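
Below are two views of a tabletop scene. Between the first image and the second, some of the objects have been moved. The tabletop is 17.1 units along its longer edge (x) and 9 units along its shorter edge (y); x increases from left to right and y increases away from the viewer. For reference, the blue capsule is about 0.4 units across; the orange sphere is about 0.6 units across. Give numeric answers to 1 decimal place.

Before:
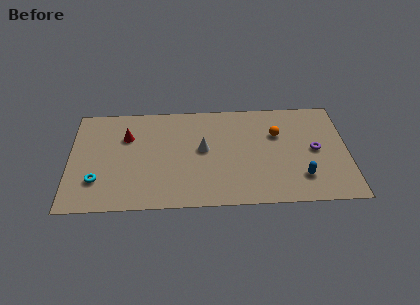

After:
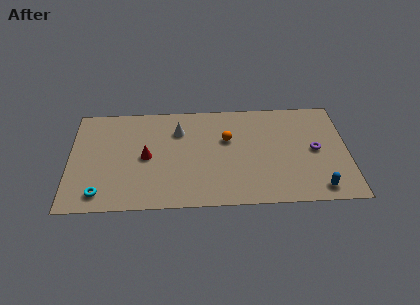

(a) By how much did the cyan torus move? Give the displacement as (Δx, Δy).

(0.2, -1.1)

The cyan torus started near (1.7, 2.5) and ended near (1.9, 1.4).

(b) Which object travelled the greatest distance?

the orange sphere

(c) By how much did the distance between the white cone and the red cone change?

-1.9

Before: roughly 4.9 units apart; after: 3.0. That's 1.9 units closer together.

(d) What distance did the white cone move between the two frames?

2.3

The white cone was near (8.2, 4.9) before and (6.7, 6.6) after, so it travelled √(1.5² + 1.7²) ≈ 2.3 units.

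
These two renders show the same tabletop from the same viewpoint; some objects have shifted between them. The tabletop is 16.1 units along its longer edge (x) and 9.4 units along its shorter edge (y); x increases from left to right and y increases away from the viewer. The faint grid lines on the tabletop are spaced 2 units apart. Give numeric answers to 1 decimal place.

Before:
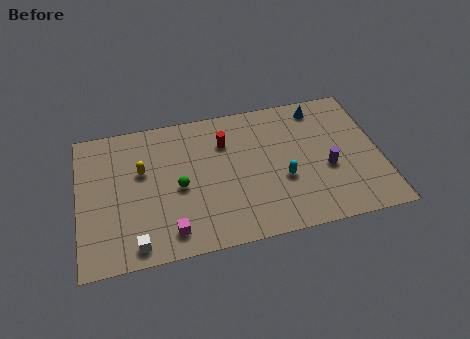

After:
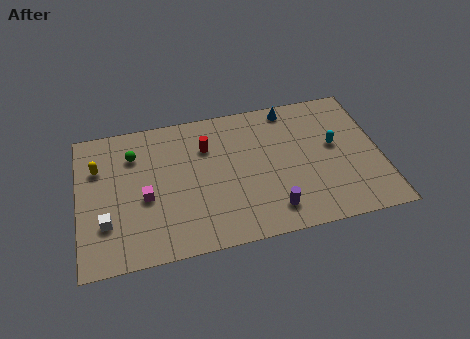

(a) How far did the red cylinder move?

1.0

The red cylinder was near (7.9, 6.8) before and (6.9, 6.7) after, so it travelled √(1.0² + 0.1²) ≈ 1.0 units.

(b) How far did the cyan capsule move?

3.4

The cyan capsule moved from about (10.8, 3.6) to (13.7, 5.3), a distance of √(2.9² + 1.7²) ≈ 3.4.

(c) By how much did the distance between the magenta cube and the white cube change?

+0.6

They were about 1.8 units apart before and 2.4 after — 0.6 units further apart.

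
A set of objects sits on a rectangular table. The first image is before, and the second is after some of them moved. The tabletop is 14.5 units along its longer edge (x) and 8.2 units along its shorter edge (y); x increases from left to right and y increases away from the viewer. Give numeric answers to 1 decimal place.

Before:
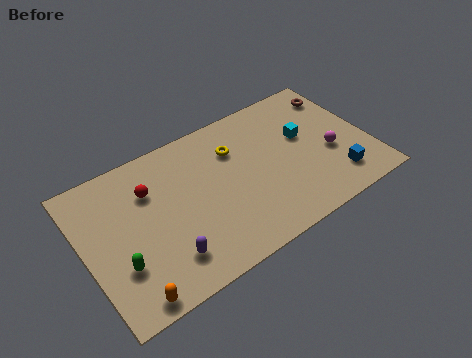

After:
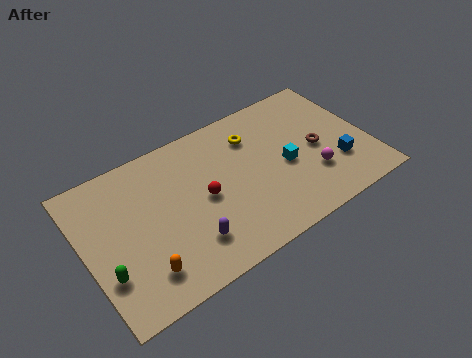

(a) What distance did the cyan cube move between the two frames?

1.7

The cyan cube was near (11.4, 4.9) before and (10.2, 3.7) after, so it travelled √(1.2² + 1.2²) ≈ 1.7 units.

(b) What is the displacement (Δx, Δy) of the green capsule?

(-0.7, -0.1)

The green capsule was at about (1.5, 2.6) and moved to about (0.8, 2.5).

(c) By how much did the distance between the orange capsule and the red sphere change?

-1.1

Before: roughly 5.3 units apart; after: 4.2. That's 1.1 units closer together.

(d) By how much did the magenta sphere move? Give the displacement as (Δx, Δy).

(-1.1, -0.8)

The magenta sphere started near (12.5, 3.3) and ended near (11.4, 2.5).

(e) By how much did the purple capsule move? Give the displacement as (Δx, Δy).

(1.2, 0.2)

The purple capsule was at about (3.7, 1.8) and moved to about (4.9, 2.0).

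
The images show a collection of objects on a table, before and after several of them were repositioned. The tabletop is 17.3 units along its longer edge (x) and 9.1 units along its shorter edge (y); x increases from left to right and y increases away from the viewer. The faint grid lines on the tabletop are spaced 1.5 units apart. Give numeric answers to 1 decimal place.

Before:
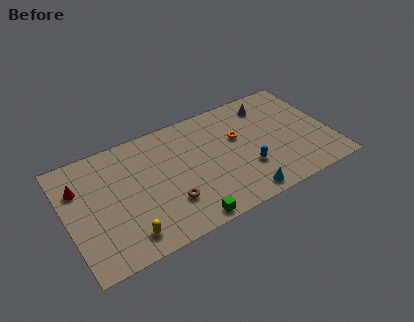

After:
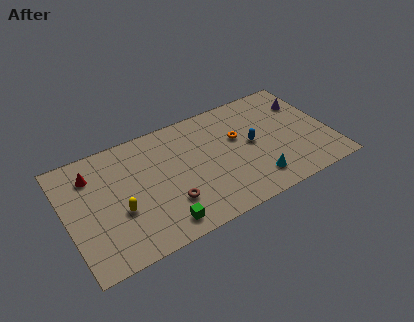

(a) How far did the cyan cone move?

1.3

The cyan cone moved from about (11.0, 1.0) to (12.0, 1.8), a distance of √(1.0² + 0.8²) ≈ 1.3.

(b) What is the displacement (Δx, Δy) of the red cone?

(0.9, 0.6)

From the two frames, the red cone sits at roughly (1.0, 6.4) before and (1.9, 7.0) after.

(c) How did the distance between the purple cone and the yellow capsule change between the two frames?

+1.4

They were about 11.8 units apart before and 13.2 after — 1.4 units further apart.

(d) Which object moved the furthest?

the purple cone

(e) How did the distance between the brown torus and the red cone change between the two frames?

-0.3

The distance was about 6.6 in the first image and 6.3 in the second, so they moved 0.3 units closer together.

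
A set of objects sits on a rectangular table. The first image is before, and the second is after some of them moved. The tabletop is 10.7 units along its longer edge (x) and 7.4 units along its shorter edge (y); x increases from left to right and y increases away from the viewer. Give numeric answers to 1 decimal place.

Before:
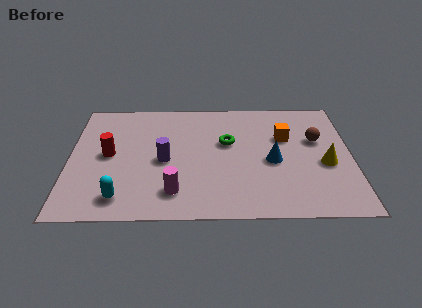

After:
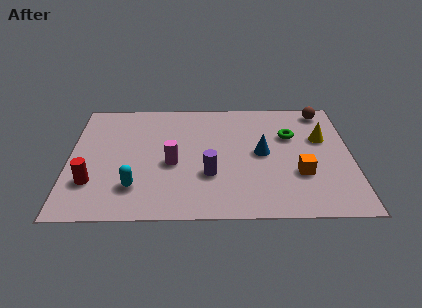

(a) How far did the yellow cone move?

1.6

The yellow cone moved from about (9.7, 3.1) to (9.6, 4.7), a distance of √(0.1² + 1.6²) ≈ 1.6.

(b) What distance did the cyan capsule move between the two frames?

0.8

The cyan capsule moved from about (2.0, 1.2) to (2.5, 1.8), a distance of √(0.5² + 0.6²) ≈ 0.8.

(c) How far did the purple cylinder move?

1.9

The purple cylinder was near (3.6, 3.4) before and (5.3, 2.5) after, so it travelled √(1.7² + 0.9²) ≈ 1.9 units.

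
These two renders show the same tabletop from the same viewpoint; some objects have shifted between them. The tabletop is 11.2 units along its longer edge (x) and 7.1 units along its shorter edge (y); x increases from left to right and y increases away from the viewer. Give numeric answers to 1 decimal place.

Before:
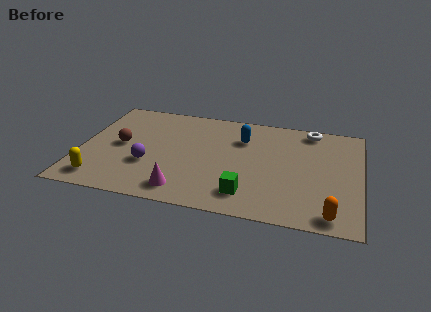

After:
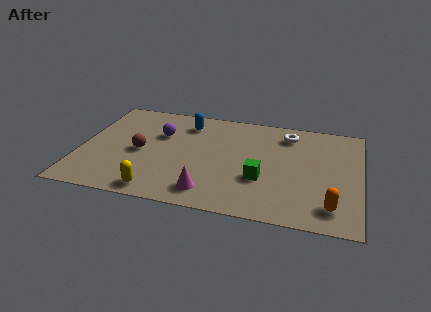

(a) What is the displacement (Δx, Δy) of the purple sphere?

(0.3, 2.2)

The purple sphere started near (2.8, 2.5) and ended near (3.1, 4.7).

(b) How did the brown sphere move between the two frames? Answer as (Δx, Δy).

(0.8, -0.3)

The brown sphere started near (1.6, 3.6) and ended near (2.4, 3.3).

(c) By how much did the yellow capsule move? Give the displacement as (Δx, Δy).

(2.3, -0.3)

The yellow capsule started near (1.0, 1.1) and ended near (3.3, 0.8).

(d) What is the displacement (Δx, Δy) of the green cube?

(0.5, 1.1)

From the two frames, the green cube sits at roughly (6.8, 1.4) before and (7.3, 2.5) after.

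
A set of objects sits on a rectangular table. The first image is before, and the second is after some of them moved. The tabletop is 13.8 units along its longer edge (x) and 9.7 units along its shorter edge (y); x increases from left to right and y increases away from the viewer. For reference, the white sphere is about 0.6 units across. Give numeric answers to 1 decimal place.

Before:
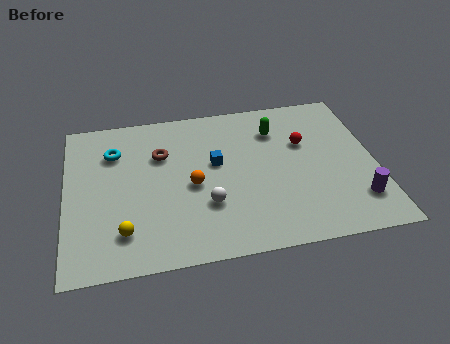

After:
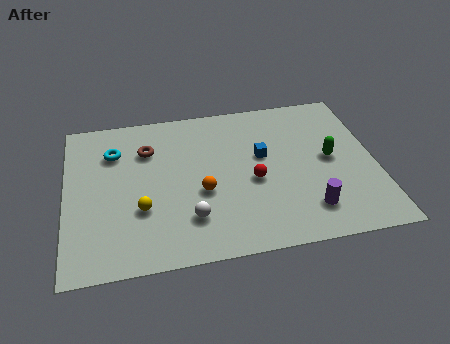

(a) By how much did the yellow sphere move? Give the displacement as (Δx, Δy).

(0.8, 1.2)

The yellow sphere started near (2.5, 2.1) and ended near (3.3, 3.3).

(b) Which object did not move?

the cyan torus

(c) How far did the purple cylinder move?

2.2

The purple cylinder was near (12.8, 2.2) before and (10.6, 2.0) after, so it travelled √(2.2² + 0.2²) ≈ 2.2 units.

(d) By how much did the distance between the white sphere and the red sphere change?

-2.1

They were about 5.5 units apart before and 3.4 after — 2.1 units closer together.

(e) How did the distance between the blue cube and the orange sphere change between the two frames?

+1.7

The distance was about 1.6 in the first image and 3.3 in the second, so they moved 1.7 units further apart.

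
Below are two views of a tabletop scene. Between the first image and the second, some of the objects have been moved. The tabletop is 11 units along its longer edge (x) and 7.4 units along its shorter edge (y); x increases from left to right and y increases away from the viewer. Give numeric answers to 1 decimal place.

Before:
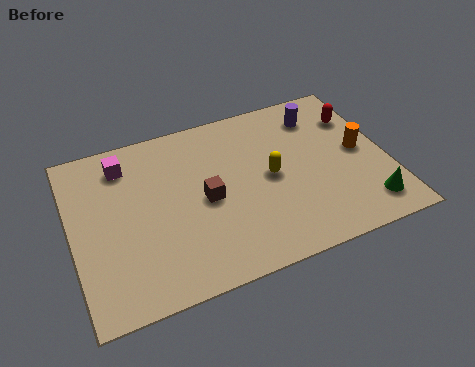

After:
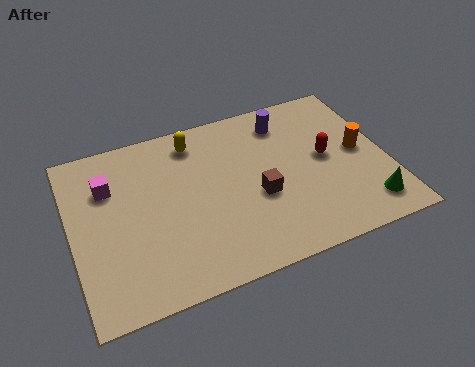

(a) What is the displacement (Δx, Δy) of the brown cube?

(1.8, -0.5)

The brown cube was at about (4.6, 3.5) and moved to about (6.4, 3.0).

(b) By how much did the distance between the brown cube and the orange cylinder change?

-1.7

Before: roughly 5.5 units apart; after: 3.8. That's 1.7 units closer together.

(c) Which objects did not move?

the green cone and the orange cylinder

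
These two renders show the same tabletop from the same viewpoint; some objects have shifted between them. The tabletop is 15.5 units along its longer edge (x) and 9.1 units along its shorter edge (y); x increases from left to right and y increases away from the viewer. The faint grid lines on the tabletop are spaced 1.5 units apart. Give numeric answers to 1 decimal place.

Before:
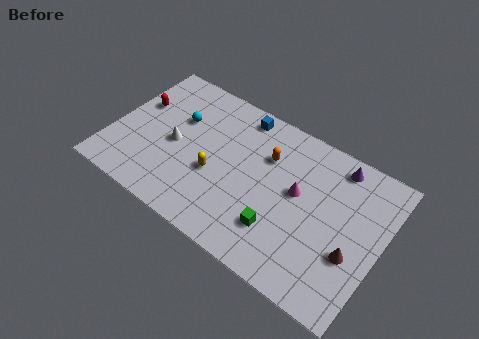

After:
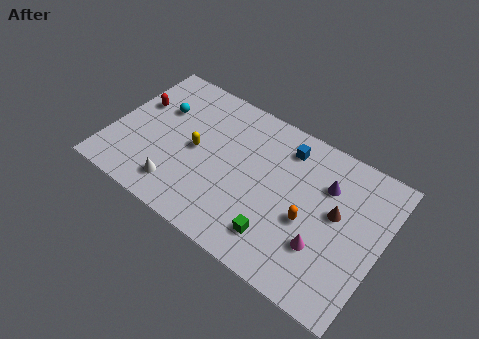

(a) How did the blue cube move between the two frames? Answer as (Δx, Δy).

(2.8, -0.6)

The blue cube started near (6.8, 8.0) and ended near (9.6, 7.4).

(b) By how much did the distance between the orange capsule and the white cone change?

+2.0

They were about 5.5 units apart before and 7.5 after — 2.0 units further apart.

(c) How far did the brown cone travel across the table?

2.2

The brown cone moved from about (14.1, 3.3) to (12.9, 5.1), a distance of √(1.2² + 1.8²) ≈ 2.2.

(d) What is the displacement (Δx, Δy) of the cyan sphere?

(-1.1, 0.1)

The cyan sphere was at about (3.5, 5.9) and moved to about (2.4, 6.0).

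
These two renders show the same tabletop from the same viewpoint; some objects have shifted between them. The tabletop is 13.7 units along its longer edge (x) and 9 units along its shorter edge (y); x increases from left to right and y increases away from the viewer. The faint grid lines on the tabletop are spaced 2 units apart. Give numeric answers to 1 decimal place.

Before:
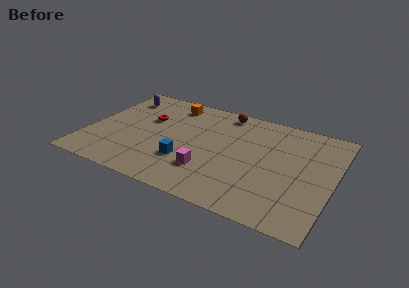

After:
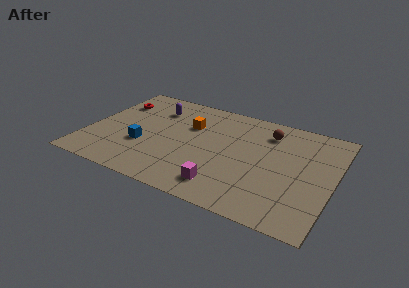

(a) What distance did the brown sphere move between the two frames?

2.8

The brown sphere was near (7.2, 8.0) before and (9.8, 7.1) after, so it travelled √(2.6² + 0.9²) ≈ 2.8 units.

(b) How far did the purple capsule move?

2.1

From (1.3, 7.2) to (3.4, 6.8), the purple capsule covered √(2.1² + 0.4²) ≈ 2.1 units.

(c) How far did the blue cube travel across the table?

2.5

The blue cube moved from about (5.7, 2.8) to (3.2, 3.2), a distance of √(2.5² + 0.4²) ≈ 2.5.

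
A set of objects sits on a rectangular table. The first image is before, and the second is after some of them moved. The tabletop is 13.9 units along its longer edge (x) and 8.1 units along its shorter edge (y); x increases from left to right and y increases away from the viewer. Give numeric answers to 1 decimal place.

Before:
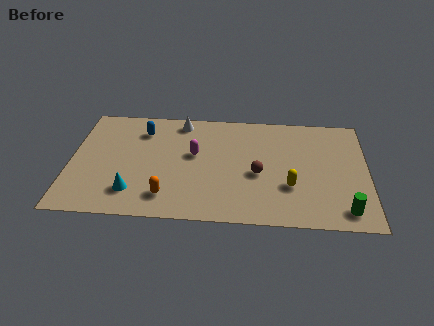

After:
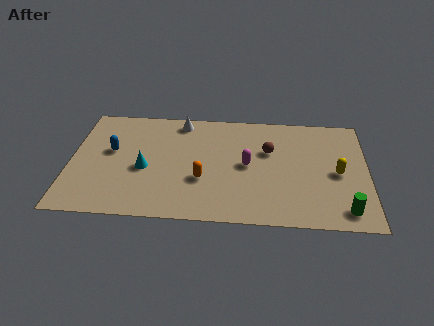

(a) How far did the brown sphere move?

1.8

The brown sphere moved from about (8.8, 3.5) to (9.3, 5.2), a distance of √(0.5² + 1.7²) ≈ 1.8.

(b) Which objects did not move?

the white cone and the green cylinder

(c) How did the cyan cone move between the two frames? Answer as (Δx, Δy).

(0.5, 1.7)

The cyan cone was at about (3.0, 1.8) and moved to about (3.5, 3.5).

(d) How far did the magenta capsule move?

2.6

From (5.8, 4.7) to (8.3, 4.1), the magenta capsule covered √(2.5² + 0.6²) ≈ 2.6 units.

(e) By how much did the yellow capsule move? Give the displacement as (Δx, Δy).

(2.2, 1.1)

The yellow capsule started near (10.3, 2.7) and ended near (12.5, 3.8).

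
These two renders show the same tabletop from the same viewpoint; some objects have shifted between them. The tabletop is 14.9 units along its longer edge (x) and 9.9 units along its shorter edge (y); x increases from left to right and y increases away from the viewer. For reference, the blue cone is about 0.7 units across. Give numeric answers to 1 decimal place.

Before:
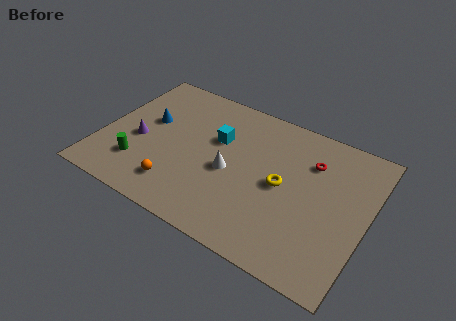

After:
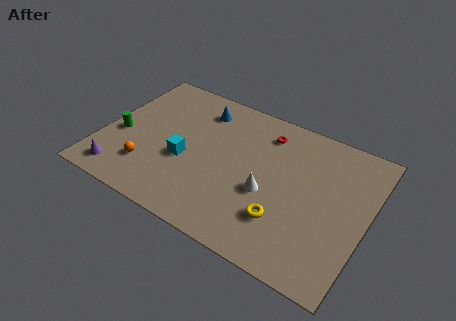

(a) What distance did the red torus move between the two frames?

2.8

The red torus was near (11.5, 7.2) before and (8.8, 8.0) after, so it travelled √(2.7² + 0.8²) ≈ 2.8 units.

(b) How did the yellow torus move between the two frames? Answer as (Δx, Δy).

(0.4, -2.2)

From the two frames, the yellow torus sits at roughly (10.2, 4.9) before and (10.6, 2.7) after.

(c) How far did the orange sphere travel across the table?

1.9

The orange sphere was near (4.7, 2.0) before and (2.9, 2.5) after, so it travelled √(1.8² + 0.5²) ≈ 1.9 units.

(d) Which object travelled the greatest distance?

the blue cone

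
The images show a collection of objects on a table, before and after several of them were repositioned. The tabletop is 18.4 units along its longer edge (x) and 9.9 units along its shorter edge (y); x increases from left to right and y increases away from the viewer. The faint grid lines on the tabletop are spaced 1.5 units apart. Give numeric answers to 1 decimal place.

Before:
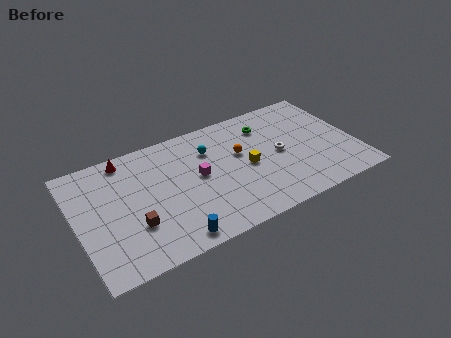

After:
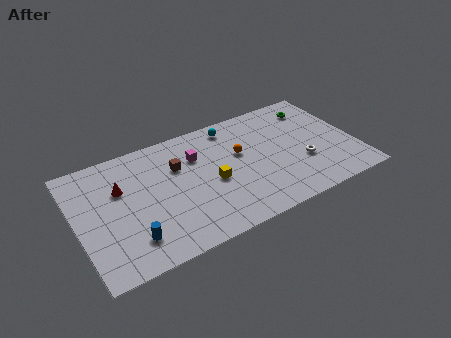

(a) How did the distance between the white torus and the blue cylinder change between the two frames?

+3.1

The distance was about 8.6 in the first image and 11.7 in the second, so they moved 3.1 units further apart.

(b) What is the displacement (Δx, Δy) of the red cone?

(-0.6, -2.3)

The red cone was at about (3.6, 8.8) and moved to about (3.0, 6.5).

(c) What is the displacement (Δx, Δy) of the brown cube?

(3.3, 3.5)

The brown cube was at about (3.5, 3.2) and moved to about (6.8, 6.7).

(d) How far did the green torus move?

3.4

From (12.9, 7.7) to (16.3, 8.0), the green torus covered √(3.4² + 0.3²) ≈ 3.4 units.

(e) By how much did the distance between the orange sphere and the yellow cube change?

+1.3

Before: roughly 1.3 units apart; after: 2.6. That's 1.3 units further apart.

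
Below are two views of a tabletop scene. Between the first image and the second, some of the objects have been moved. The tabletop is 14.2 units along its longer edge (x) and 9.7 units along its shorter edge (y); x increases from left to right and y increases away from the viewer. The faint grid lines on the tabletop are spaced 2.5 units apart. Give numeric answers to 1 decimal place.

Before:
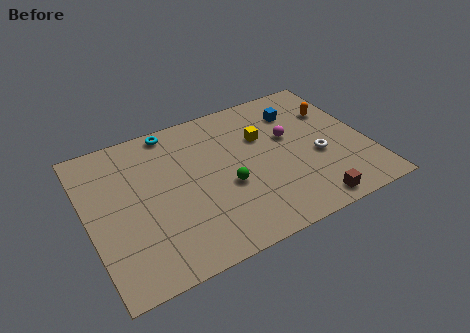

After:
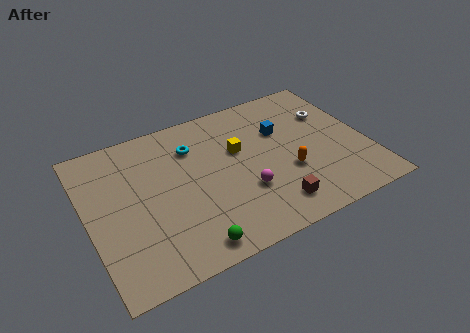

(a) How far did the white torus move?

2.9

From (11.6, 3.9) to (12.7, 6.6), the white torus covered √(1.1² + 2.7²) ≈ 2.9 units.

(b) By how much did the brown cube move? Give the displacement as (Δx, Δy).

(-1.8, 0.7)

From the two frames, the brown cube sits at roughly (10.7, 1.0) before and (8.9, 1.7) after.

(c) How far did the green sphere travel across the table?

3.6

The green sphere was near (6.9, 3.9) before and (4.6, 1.1) after, so it travelled √(2.3² + 2.8²) ≈ 3.6 units.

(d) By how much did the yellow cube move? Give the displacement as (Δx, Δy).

(-1.3, -0.4)

From the two frames, the yellow cube sits at roughly (9.1, 6.4) before and (7.8, 6.0) after.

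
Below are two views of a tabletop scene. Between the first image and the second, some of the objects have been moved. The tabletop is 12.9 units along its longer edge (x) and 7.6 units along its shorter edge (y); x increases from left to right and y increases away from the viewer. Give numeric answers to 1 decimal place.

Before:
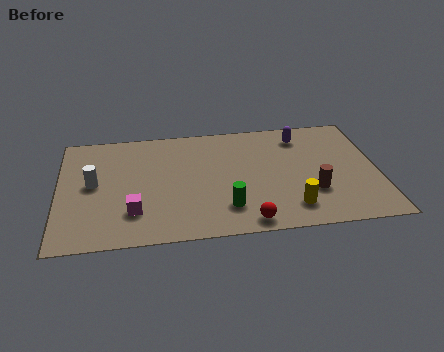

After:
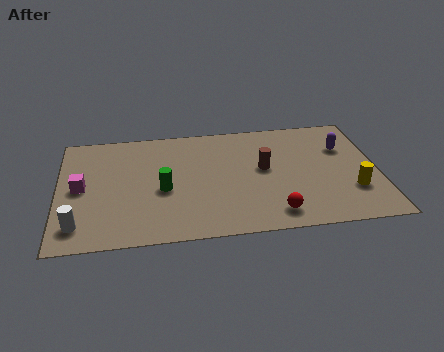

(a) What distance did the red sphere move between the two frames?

1.2

The red sphere was near (7.5, 0.8) before and (8.6, 1.2) after, so it travelled √(1.1² + 0.4²) ≈ 1.2 units.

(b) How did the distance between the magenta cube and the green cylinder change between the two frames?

-0.4

They were about 3.7 units apart before and 3.3 after — 0.4 units closer together.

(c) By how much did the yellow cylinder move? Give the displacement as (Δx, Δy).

(2.5, 0.8)

From the two frames, the yellow cylinder sits at roughly (9.3, 1.5) before and (11.8, 2.3) after.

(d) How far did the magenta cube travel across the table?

2.8

The magenta cube was near (3.0, 2.0) before and (0.9, 3.8) after, so it travelled √(2.1² + 1.8²) ≈ 2.8 units.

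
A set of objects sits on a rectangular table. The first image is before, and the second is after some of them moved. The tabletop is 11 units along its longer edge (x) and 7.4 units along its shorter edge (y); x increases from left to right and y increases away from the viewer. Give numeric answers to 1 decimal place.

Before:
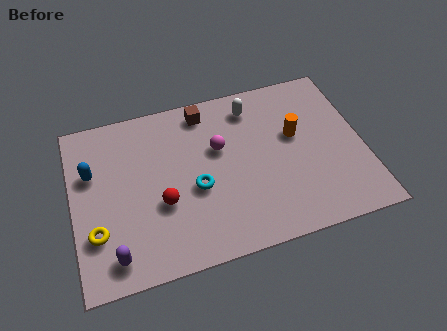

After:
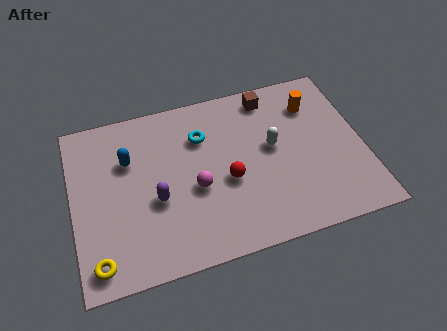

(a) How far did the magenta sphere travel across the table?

1.8

The magenta sphere moved from about (5.6, 4.6) to (4.6, 3.1), a distance of √(1.0² + 1.5²) ≈ 1.8.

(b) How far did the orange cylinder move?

1.4

From (8.5, 4.4) to (9.3, 5.6), the orange cylinder covered √(0.8² + 1.2²) ≈ 1.4 units.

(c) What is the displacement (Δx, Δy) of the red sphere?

(2.5, 0.3)

The red sphere started near (3.3, 2.8) and ended near (5.8, 3.1).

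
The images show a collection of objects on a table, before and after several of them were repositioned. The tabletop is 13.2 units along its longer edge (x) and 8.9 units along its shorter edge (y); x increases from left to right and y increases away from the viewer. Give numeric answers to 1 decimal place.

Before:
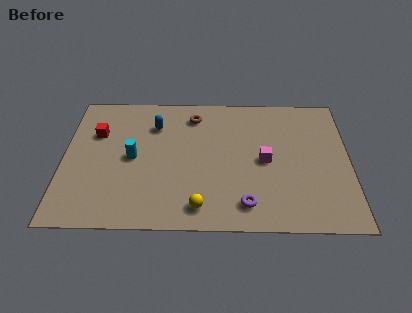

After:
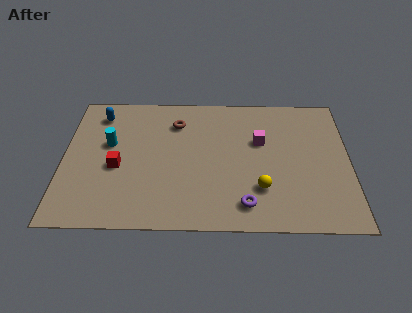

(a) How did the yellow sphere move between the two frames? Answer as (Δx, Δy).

(2.8, 1.2)

The yellow sphere was at about (6.3, 1.3) and moved to about (9.1, 2.5).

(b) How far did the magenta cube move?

1.3

The magenta cube moved from about (9.3, 4.3) to (9.1, 5.6), a distance of √(0.2² + 1.3²) ≈ 1.3.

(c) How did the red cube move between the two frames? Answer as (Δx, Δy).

(1.0, -2.2)

From the two frames, the red cube sits at roughly (1.5, 6.0) before and (2.5, 3.8) after.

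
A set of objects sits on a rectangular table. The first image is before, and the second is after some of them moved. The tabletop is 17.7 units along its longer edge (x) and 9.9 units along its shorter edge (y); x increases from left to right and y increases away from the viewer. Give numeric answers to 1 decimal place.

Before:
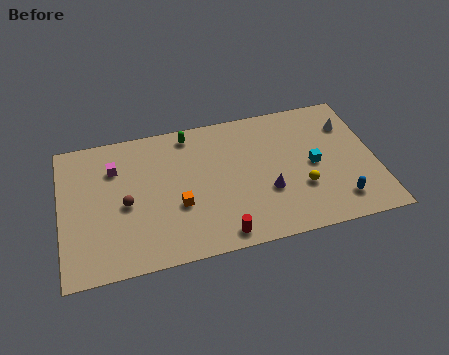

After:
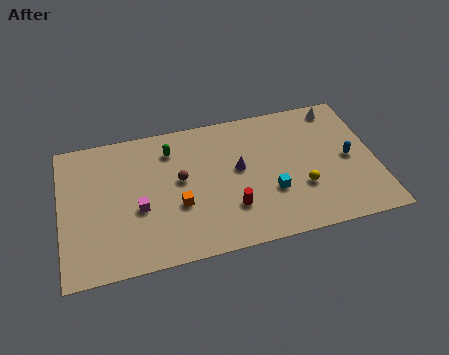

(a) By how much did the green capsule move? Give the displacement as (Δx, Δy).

(-1.1, -0.9)

The green capsule was at about (7.4, 8.7) and moved to about (6.3, 7.8).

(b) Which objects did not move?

the yellow sphere and the orange cube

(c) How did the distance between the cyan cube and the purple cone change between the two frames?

-0.3

Before: roughly 3.0 units apart; after: 2.7. That's 0.3 units closer together.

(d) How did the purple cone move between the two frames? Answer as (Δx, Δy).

(-1.5, 2.0)

The purple cone was at about (11.5, 3.5) and moved to about (10.0, 5.5).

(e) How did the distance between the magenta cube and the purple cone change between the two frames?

-3.3

The distance was about 9.2 in the first image and 5.9 in the second, so they moved 3.3 units closer together.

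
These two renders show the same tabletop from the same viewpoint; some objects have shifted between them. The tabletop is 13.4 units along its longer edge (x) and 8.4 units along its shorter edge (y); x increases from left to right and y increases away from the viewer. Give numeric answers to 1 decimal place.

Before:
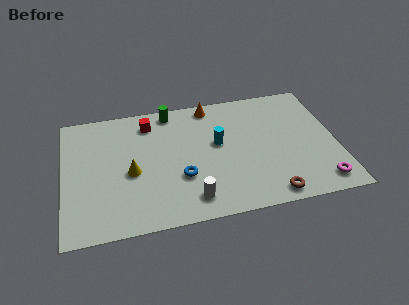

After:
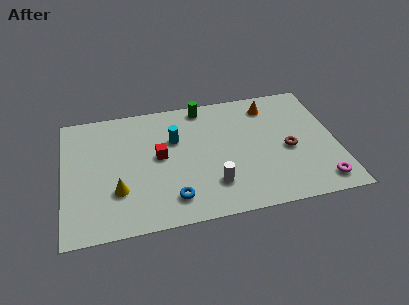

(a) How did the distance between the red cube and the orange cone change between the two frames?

+2.9

Before: roughly 3.2 units apart; after: 6.1. That's 2.9 units further apart.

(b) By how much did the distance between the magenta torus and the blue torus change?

+0.3

They were about 6.9 units apart before and 7.2 after — 0.3 units further apart.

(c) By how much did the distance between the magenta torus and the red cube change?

-1.5

They were about 9.9 units apart before and 8.4 after — 1.5 units closer together.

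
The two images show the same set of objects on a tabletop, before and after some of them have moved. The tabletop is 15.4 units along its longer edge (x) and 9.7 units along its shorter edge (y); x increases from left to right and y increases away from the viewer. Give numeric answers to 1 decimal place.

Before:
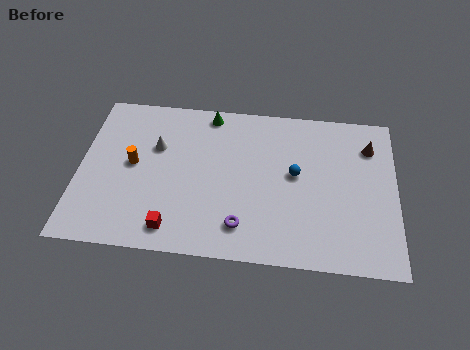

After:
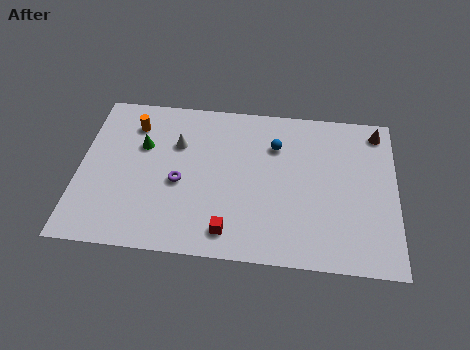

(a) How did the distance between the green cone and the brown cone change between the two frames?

+3.7

They were about 8.0 units apart before and 11.7 after — 3.7 units further apart.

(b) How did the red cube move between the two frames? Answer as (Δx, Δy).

(2.7, 0.1)

The red cube was at about (4.7, 1.4) and moved to about (7.4, 1.5).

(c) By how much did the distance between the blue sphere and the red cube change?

-1.1

The distance was about 7.0 in the first image and 5.9 in the second, so they moved 1.1 units closer together.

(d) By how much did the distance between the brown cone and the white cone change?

-0.5

Before: roughly 10.5 units apart; after: 10.0. That's 0.5 units closer together.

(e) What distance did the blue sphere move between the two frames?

2.0

From (10.5, 5.3) to (9.5, 7.0), the blue sphere covered √(1.0² + 1.7²) ≈ 2.0 units.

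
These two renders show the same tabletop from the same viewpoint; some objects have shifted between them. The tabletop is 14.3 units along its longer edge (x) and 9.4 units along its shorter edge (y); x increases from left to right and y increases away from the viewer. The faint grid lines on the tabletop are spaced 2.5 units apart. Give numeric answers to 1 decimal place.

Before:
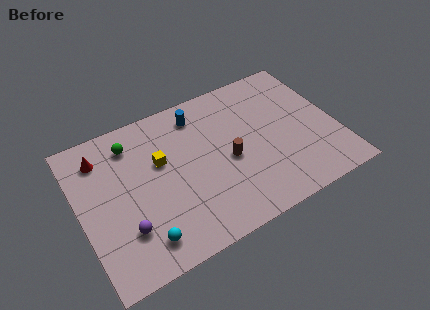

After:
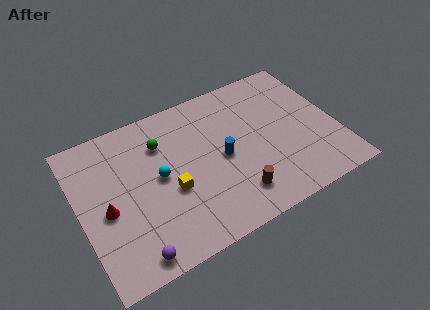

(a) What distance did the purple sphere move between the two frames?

1.6

The purple sphere was near (2.2, 2.6) before and (2.4, 1.0) after, so it travelled √(0.2² + 1.6²) ≈ 1.6 units.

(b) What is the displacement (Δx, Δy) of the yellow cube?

(0.3, -2.0)

The yellow cube was at about (4.6, 5.8) and moved to about (4.9, 3.8).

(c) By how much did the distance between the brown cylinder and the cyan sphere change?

-1.0

The distance was about 5.8 in the first image and 4.8 in the second, so they moved 1.0 units closer together.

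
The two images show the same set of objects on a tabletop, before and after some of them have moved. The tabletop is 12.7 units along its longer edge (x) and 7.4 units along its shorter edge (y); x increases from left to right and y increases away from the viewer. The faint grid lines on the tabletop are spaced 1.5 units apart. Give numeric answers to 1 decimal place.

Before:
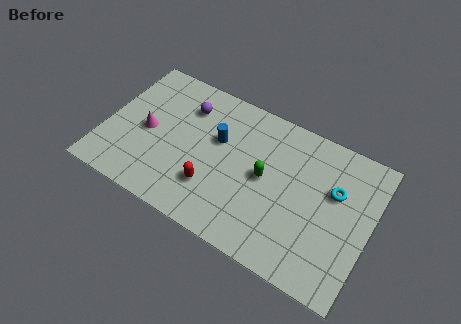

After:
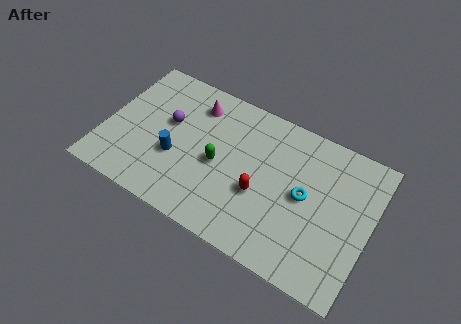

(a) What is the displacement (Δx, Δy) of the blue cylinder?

(-1.8, -1.8)

From the two frames, the blue cylinder sits at roughly (5.3, 4.6) before and (3.5, 2.8) after.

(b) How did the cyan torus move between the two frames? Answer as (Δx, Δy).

(-1.3, -0.9)

From the two frames, the cyan torus sits at roughly (10.9, 4.7) before and (9.6, 3.8) after.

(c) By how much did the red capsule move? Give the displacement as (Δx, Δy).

(2.2, 0.8)

From the two frames, the red capsule sits at roughly (5.4, 2.1) before and (7.6, 2.9) after.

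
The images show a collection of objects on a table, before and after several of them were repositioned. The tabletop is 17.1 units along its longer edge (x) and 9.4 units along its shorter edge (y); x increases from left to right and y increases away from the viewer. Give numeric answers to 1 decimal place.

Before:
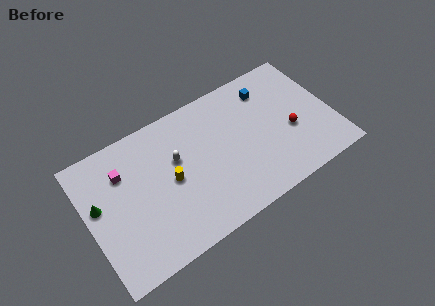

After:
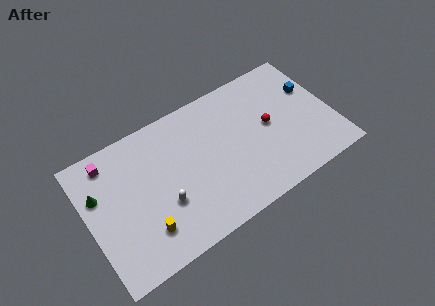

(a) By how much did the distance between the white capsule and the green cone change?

-0.5

They were about 5.5 units apart before and 5.0 after — 0.5 units closer together.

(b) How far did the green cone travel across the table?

0.7

The green cone was near (0.8, 5.5) before and (0.9, 6.2) after, so it travelled √(0.1² + 0.7²) ≈ 0.7 units.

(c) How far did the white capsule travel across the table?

2.8

From (6.3, 5.8) to (5.0, 3.3), the white capsule covered √(1.3² + 2.5²) ≈ 2.8 units.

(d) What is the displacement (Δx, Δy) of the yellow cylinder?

(-2.2, -2.4)

The yellow cylinder was at about (5.7, 4.6) and moved to about (3.5, 2.2).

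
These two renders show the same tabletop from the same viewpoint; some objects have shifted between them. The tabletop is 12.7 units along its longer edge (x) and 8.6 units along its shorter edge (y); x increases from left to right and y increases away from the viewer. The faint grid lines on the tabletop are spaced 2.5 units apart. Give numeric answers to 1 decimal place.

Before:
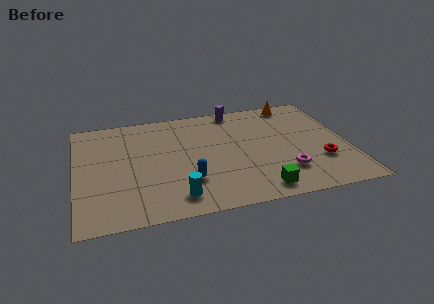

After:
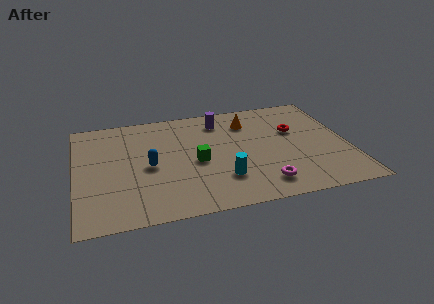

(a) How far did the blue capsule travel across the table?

2.3

From (5.1, 2.5) to (3.4, 4.0), the blue capsule covered √(1.7² + 1.5²) ≈ 2.3 units.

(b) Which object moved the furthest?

the green cube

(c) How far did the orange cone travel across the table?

2.5

The orange cone moved from about (10.5, 7.7) to (8.2, 6.6), a distance of √(2.3² + 1.1²) ≈ 2.5.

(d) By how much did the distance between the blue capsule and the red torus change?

+0.8

Before: roughly 6.2 units apart; after: 7.0. That's 0.8 units further apart.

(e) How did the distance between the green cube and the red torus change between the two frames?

+1.5

The distance was about 3.4 in the first image and 4.9 in the second, so they moved 1.5 units further apart.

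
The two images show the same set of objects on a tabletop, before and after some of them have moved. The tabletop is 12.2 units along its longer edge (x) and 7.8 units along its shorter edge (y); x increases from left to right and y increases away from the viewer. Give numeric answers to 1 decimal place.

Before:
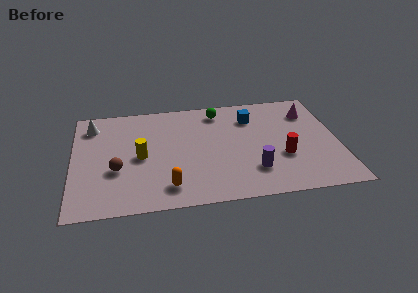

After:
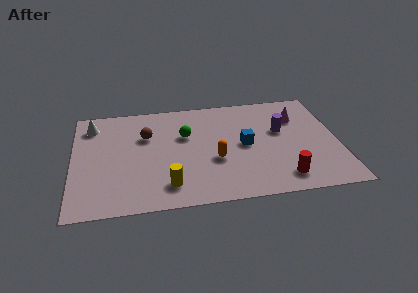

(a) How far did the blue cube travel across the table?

2.0

From (8.3, 5.9) to (7.9, 3.9), the blue cube covered √(0.4² + 2.0²) ≈ 2.0 units.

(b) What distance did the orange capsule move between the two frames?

2.7

The orange capsule was near (4.3, 1.4) before and (6.5, 3.0) after, so it travelled √(2.2² + 1.6²) ≈ 2.7 units.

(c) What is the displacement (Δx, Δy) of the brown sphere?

(1.4, 2.3)

The brown sphere was at about (2.0, 2.9) and moved to about (3.4, 5.2).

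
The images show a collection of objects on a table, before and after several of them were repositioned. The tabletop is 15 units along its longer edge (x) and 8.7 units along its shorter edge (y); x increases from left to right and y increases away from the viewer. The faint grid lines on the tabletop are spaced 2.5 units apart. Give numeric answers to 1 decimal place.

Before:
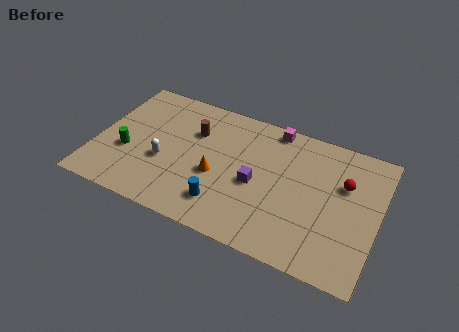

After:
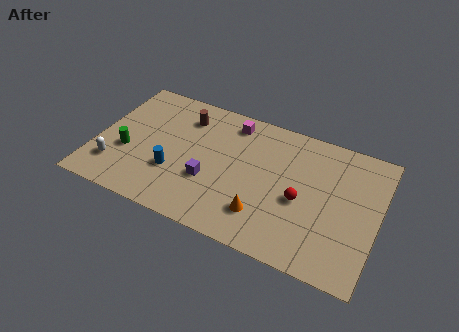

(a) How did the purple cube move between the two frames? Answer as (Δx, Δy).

(-2.4, -0.8)

From the two frames, the purple cube sits at roughly (8.6, 3.9) before and (6.2, 3.1) after.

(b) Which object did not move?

the green cylinder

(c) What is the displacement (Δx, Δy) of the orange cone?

(2.7, -1.5)

The orange cone was at about (6.5, 3.6) and moved to about (9.2, 2.1).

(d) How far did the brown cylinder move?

1.0

From (5.0, 6.0) to (4.4, 6.8), the brown cylinder covered √(0.6² + 0.8²) ≈ 1.0 units.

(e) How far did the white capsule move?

2.8

From (3.7, 3.4) to (1.2, 2.1), the white capsule covered √(2.5² + 1.3²) ≈ 2.8 units.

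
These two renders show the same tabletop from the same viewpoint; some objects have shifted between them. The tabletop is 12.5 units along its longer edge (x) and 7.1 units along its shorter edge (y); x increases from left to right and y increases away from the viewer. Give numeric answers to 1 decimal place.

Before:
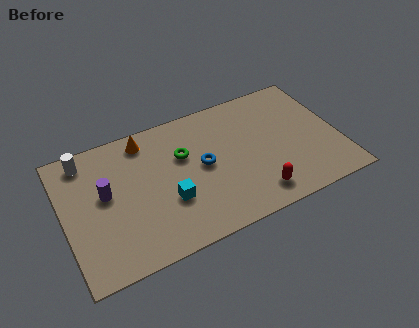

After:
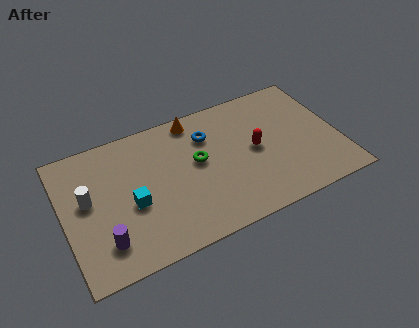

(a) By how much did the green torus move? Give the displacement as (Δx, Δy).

(0.6, -0.6)

From the two frames, the green torus sits at roughly (5.5, 4.6) before and (6.1, 4.0) after.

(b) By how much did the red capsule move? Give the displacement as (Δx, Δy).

(0.3, 2.4)

The red capsule started near (8.4, 1.2) and ended near (8.7, 3.6).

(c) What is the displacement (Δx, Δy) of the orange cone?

(2.3, 0.2)

From the two frames, the orange cone sits at roughly (3.9, 6.1) before and (6.2, 6.3) after.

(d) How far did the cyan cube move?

1.7

From (4.6, 2.5) to (3.0, 3.0), the cyan cube covered √(1.6² + 0.5²) ≈ 1.7 units.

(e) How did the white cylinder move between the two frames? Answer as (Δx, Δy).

(-0.1, -2.1)

The white cylinder started near (1.2, 6.1) and ended near (1.1, 4.0).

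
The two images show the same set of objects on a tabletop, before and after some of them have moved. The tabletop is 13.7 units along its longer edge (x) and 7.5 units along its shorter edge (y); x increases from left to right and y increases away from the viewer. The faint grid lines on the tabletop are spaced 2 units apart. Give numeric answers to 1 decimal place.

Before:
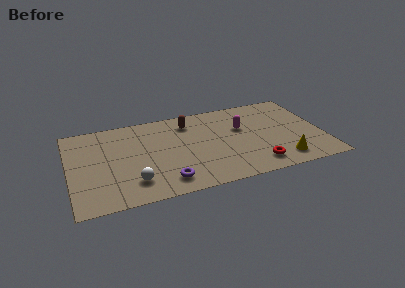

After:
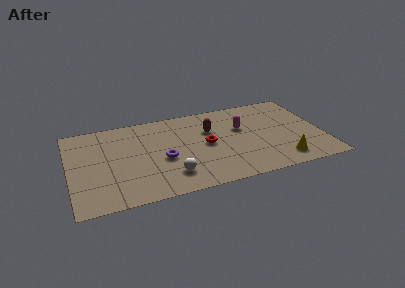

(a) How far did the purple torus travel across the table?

1.9

The purple torus was near (5.0, 1.3) before and (5.0, 3.2) after, so it travelled √(0.0² + 1.9²) ≈ 1.9 units.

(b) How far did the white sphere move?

2.0

From (3.3, 1.7) to (5.3, 1.7), the white sphere covered √(2.0² + 0.0²) ≈ 2.0 units.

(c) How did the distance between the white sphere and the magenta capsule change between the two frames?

-1.7

They were about 6.8 units apart before and 5.1 after — 1.7 units closer together.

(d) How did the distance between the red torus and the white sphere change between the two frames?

-3.6

They were about 6.6 units apart before and 3.0 after — 3.6 units closer together.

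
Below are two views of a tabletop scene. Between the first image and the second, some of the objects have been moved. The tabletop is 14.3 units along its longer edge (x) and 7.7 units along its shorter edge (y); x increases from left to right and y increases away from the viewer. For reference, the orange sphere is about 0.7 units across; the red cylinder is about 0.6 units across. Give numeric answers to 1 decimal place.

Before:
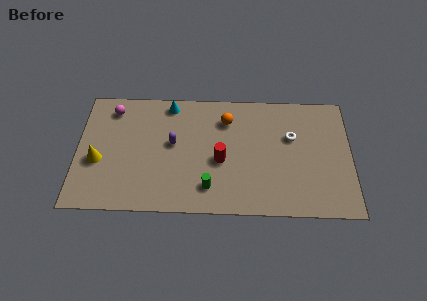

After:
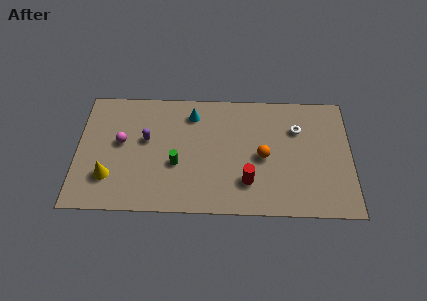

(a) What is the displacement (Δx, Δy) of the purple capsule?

(-1.4, 0.2)

The purple capsule started near (5.0, 4.3) and ended near (3.6, 4.5).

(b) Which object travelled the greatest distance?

the orange sphere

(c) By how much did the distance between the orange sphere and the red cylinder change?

-0.8

The distance was about 2.6 in the first image and 1.8 in the second, so they moved 0.8 units closer together.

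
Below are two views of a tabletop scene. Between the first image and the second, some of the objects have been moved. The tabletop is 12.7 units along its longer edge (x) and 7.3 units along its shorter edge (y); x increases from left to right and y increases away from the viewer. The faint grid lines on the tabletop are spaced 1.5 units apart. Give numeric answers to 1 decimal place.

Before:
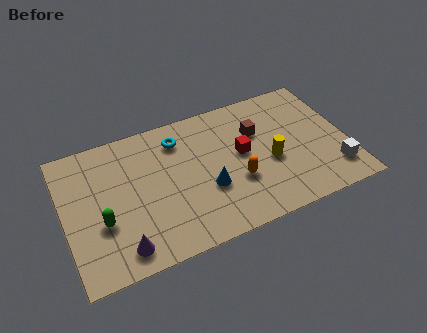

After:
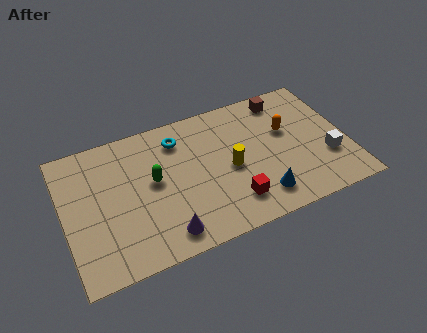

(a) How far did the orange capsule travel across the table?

3.1

The orange capsule was near (7.6, 2.6) before and (10.1, 4.5) after, so it travelled √(2.5² + 1.9²) ≈ 3.1 units.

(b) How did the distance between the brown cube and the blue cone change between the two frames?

+1.9

Before: roughly 3.3 units apart; after: 5.2. That's 1.9 units further apart.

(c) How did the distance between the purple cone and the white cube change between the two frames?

-2.0

Before: roughly 9.6 units apart; after: 7.6. That's 2.0 units closer together.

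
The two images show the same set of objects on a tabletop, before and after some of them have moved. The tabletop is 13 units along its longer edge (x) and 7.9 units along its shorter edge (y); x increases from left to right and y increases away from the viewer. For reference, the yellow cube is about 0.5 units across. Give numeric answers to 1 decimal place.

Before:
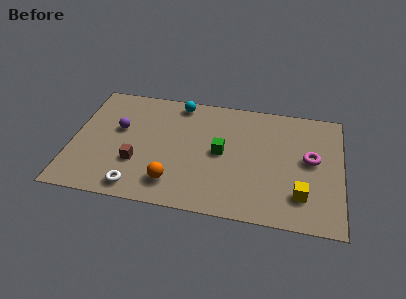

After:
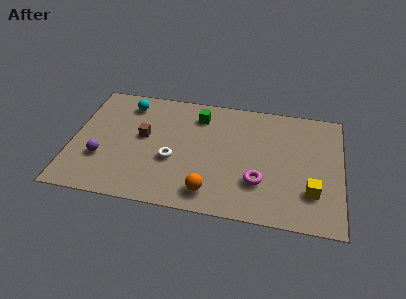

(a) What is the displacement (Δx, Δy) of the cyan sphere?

(-2.5, -0.5)

The cyan sphere was at about (5.0, 7.0) and moved to about (2.5, 6.5).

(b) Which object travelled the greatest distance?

the magenta torus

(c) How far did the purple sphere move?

2.2

From (2.2, 4.7) to (1.5, 2.6), the purple sphere covered √(0.7² + 2.1²) ≈ 2.2 units.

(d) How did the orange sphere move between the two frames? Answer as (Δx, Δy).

(1.8, -0.3)

The orange sphere was at about (5.0, 1.6) and moved to about (6.8, 1.3).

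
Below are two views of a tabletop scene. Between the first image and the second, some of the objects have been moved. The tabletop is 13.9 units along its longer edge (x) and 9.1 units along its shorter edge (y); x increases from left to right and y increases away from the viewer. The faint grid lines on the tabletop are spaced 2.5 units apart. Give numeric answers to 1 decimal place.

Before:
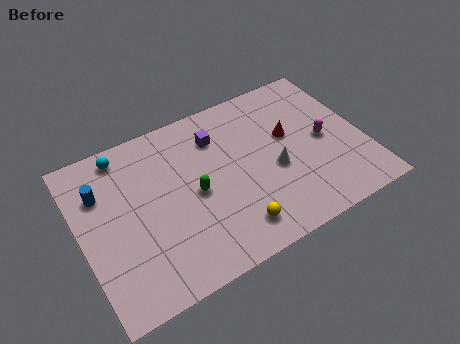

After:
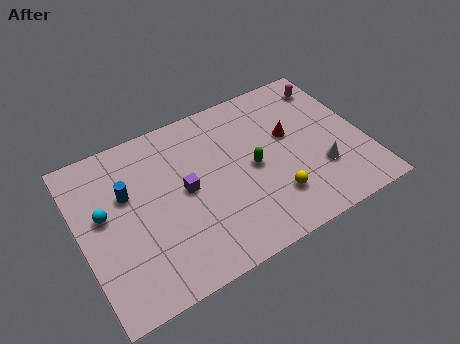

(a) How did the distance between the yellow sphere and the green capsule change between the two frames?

-0.9

They were about 3.1 units apart before and 2.2 after — 0.9 units closer together.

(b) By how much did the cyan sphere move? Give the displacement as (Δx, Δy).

(-1.3, -2.8)

The cyan sphere started near (2.5, 8.0) and ended near (1.2, 5.2).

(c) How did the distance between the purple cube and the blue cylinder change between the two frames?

-2.9

They were about 5.8 units apart before and 2.9 after — 2.9 units closer together.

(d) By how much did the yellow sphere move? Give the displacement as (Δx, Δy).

(2.1, 0.7)

The yellow sphere started near (7.0, 1.6) and ended near (9.1, 2.3).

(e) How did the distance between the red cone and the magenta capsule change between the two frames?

+1.3

They were about 1.9 units apart before and 3.2 after — 1.3 units further apart.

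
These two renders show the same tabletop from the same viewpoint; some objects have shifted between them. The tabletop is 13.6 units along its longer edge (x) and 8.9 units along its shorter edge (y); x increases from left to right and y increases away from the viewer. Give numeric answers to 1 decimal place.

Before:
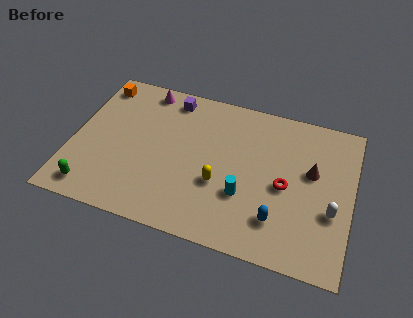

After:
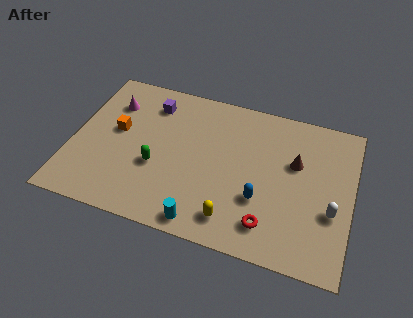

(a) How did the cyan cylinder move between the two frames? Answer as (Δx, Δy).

(-1.8, -2.1)

The cyan cylinder started near (8.5, 3.0) and ended near (6.7, 0.9).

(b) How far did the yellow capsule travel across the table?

2.0

The yellow capsule moved from about (7.3, 3.3) to (8.1, 1.5), a distance of √(0.8² + 1.8²) ≈ 2.0.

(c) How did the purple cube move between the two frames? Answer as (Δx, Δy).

(-0.9, -0.6)

The purple cube was at about (4.5, 7.7) and moved to about (3.6, 7.1).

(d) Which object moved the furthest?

the green capsule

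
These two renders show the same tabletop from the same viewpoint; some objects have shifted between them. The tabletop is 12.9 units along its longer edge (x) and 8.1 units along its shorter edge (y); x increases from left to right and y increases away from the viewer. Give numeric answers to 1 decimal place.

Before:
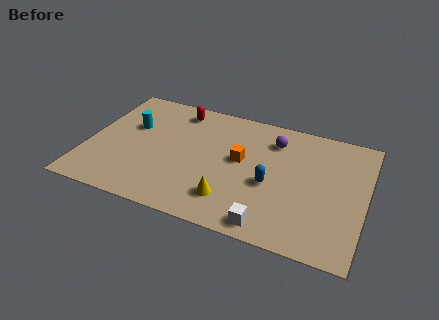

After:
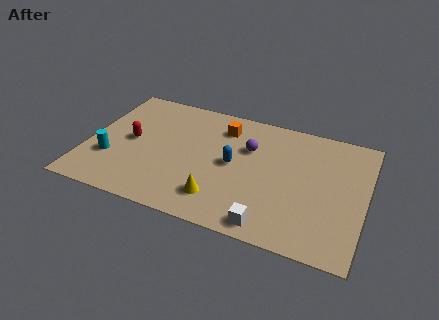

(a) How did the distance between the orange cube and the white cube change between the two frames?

+2.1

They were about 4.0 units apart before and 6.1 after — 2.1 units further apart.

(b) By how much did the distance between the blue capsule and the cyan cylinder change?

-1.1

They were about 6.9 units apart before and 5.8 after — 1.1 units closer together.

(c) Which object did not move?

the white cube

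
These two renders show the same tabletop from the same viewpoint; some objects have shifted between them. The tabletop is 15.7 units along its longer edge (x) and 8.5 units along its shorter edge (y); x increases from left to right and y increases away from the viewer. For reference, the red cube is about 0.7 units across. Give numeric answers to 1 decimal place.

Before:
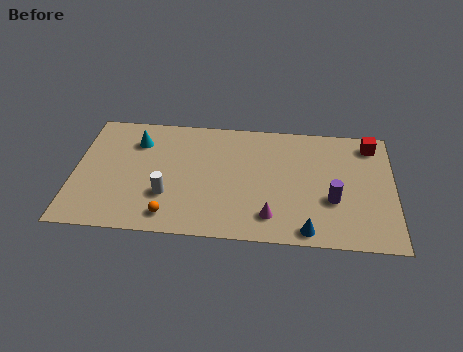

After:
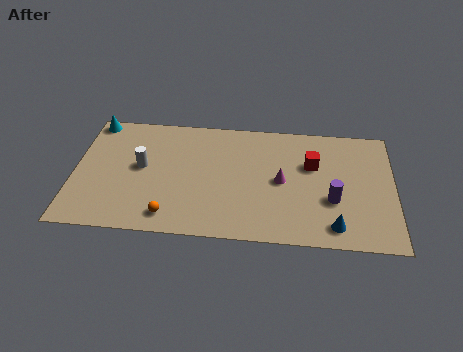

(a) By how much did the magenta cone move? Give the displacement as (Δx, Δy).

(0.5, 2.5)

The magenta cone started near (9.7, 1.7) and ended near (10.2, 4.2).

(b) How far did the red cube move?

3.4

From (14.6, 7.2) to (11.7, 5.5), the red cube covered √(2.9² + 1.7²) ≈ 3.4 units.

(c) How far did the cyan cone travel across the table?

2.6

The cyan cone moved from about (3.0, 6.4) to (0.8, 7.7), a distance of √(2.2² + 1.3²) ≈ 2.6.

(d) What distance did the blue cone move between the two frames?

1.4

The blue cone was near (11.5, 0.9) before and (12.8, 1.3) after, so it travelled √(1.3² + 0.4²) ≈ 1.4 units.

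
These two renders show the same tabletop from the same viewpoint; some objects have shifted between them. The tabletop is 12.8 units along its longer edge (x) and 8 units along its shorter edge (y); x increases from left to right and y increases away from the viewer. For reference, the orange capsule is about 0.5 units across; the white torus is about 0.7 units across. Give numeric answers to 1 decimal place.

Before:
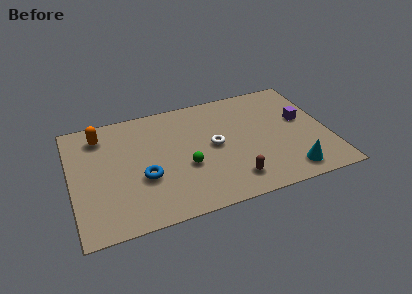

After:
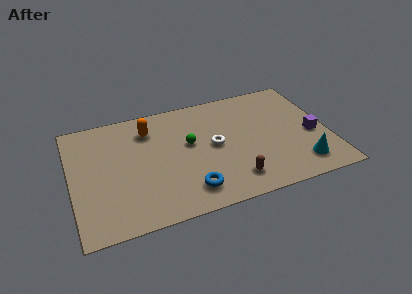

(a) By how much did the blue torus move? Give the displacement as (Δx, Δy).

(2.1, -1.5)

From the two frames, the blue torus sits at roughly (3.5, 3.0) before and (5.6, 1.5) after.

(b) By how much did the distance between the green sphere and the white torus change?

-0.5

The distance was about 1.8 in the first image and 1.3 in the second, so they moved 0.5 units closer together.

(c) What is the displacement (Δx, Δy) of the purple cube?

(0.4, -1.2)

The purple cube started near (11.6, 4.6) and ended near (12.0, 3.4).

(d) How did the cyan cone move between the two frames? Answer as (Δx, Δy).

(0.6, 0.3)

The cyan cone started near (10.6, 1.2) and ended near (11.2, 1.5).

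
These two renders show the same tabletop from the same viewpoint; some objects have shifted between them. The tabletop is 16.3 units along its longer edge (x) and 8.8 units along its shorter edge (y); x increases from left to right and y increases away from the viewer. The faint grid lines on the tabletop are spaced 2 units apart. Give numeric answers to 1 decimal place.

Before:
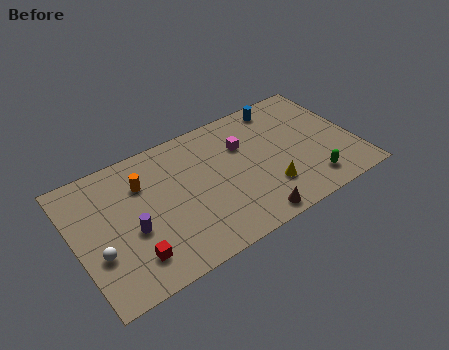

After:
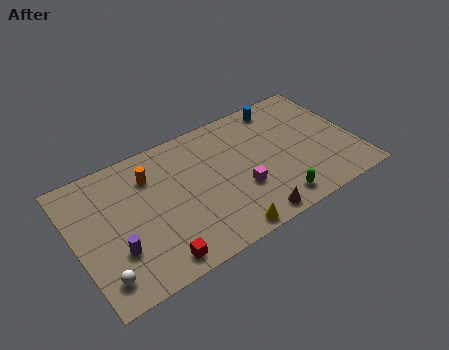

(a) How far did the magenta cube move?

3.0

The magenta cube moved from about (10.0, 6.0) to (9.4, 3.1), a distance of √(0.6² + 2.9²) ≈ 3.0.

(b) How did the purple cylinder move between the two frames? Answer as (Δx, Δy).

(-1.0, -0.8)

The purple cylinder started near (3.1, 3.6) and ended near (2.1, 2.8).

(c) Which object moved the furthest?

the yellow cone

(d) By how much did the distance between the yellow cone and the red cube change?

-4.1

The distance was about 8.0 in the first image and 3.9 in the second, so they moved 4.1 units closer together.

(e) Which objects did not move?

the brown cone and the blue cylinder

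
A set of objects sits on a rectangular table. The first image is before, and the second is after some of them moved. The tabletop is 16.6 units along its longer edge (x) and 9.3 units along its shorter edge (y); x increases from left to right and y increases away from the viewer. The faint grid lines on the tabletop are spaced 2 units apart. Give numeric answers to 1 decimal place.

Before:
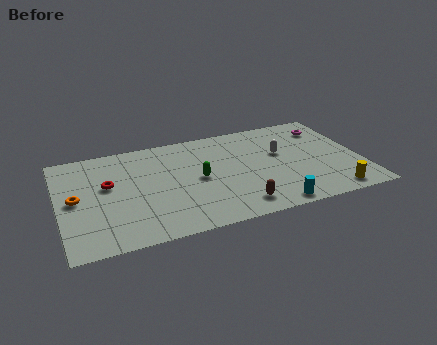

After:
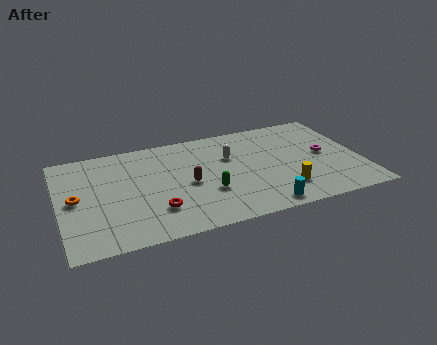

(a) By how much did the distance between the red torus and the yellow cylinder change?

-5.8

They were about 12.8 units apart before and 7.0 after — 5.8 units closer together.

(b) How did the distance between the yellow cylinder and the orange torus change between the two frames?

-2.8

The distance was about 14.3 in the first image and 11.5 in the second, so they moved 2.8 units closer together.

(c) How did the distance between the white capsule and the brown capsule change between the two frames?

-1.9

The distance was about 5.0 in the first image and 3.1 in the second, so they moved 1.9 units closer together.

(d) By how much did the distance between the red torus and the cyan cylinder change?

-3.9

Before: roughly 9.8 units apart; after: 5.9. That's 3.9 units closer together.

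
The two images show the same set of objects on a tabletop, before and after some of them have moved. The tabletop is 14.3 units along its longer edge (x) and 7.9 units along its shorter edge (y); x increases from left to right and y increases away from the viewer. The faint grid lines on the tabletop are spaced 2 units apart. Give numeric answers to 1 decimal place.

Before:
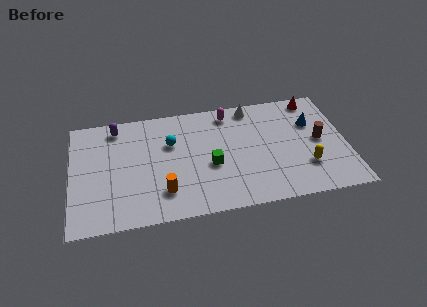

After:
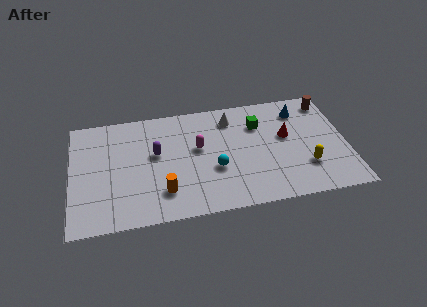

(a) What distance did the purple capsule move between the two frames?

3.0

The purple capsule was near (2.4, 6.8) before and (4.4, 4.6) after, so it travelled √(2.0² + 2.2²) ≈ 3.0 units.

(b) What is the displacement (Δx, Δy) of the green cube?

(2.6, 2.4)

From the two frames, the green cube sits at roughly (7.2, 3.3) before and (9.8, 5.7) after.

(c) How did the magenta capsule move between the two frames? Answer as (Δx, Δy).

(-1.7, -2.2)

From the two frames, the magenta capsule sits at roughly (8.3, 6.8) before and (6.6, 4.6) after.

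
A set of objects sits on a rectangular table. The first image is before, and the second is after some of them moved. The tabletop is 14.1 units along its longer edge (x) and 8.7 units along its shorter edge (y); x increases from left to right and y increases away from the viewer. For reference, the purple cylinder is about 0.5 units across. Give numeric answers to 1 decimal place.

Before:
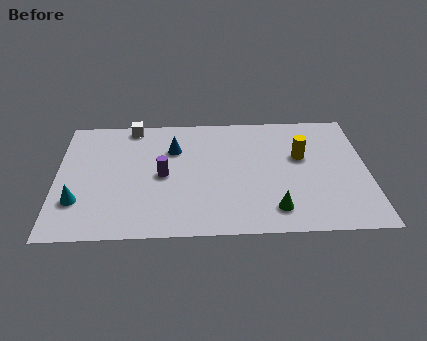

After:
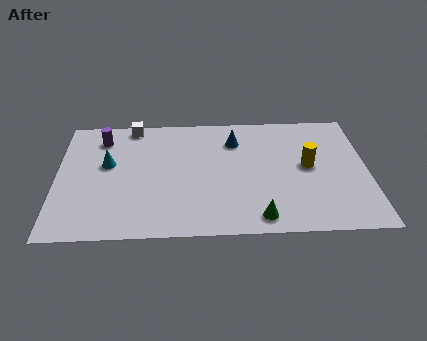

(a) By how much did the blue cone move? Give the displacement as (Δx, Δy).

(2.8, 0.5)

From the two frames, the blue cone sits at roughly (5.3, 6.1) before and (8.1, 6.6) after.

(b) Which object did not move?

the white cube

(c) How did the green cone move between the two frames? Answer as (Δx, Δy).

(-0.7, -0.5)

The green cone was at about (9.8, 1.6) and moved to about (9.1, 1.1).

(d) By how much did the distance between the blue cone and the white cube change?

+2.3

The distance was about 2.6 in the first image and 4.9 in the second, so they moved 2.3 units further apart.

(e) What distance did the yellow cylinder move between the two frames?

0.8

From (11.1, 5.3) to (11.4, 4.6), the yellow cylinder covered √(0.3² + 0.7²) ≈ 0.8 units.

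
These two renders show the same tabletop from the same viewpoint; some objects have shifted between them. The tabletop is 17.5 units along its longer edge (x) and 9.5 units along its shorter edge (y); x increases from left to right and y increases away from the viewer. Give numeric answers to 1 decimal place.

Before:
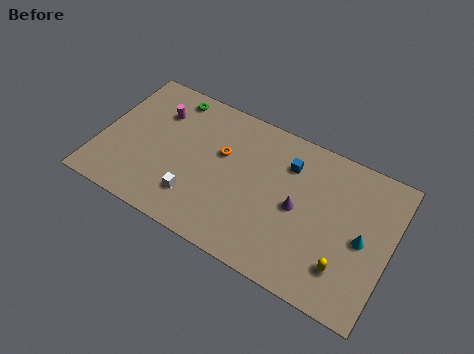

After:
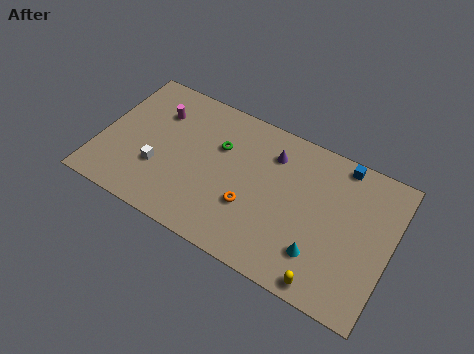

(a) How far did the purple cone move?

3.3

The purple cone was near (12.0, 4.6) before and (10.1, 7.3) after, so it travelled √(1.9² + 2.7²) ≈ 3.3 units.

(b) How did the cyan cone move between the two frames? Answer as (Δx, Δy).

(-2.3, -2.1)

The cyan cone started near (15.9, 4.5) and ended near (13.6, 2.4).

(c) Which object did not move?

the magenta cylinder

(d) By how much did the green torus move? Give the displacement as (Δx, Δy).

(3.3, -2.0)

From the two frames, the green torus sits at roughly (3.7, 8.3) before and (7.0, 6.3) after.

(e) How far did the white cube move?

2.6

From (6.1, 2.3) to (3.7, 3.2), the white cube covered √(2.4² + 0.9²) ≈ 2.6 units.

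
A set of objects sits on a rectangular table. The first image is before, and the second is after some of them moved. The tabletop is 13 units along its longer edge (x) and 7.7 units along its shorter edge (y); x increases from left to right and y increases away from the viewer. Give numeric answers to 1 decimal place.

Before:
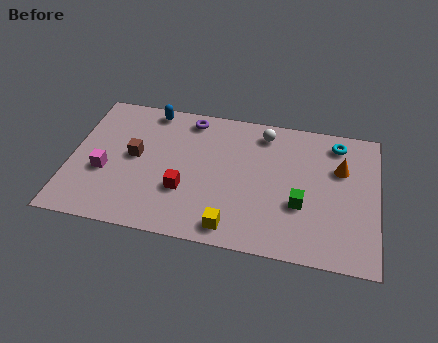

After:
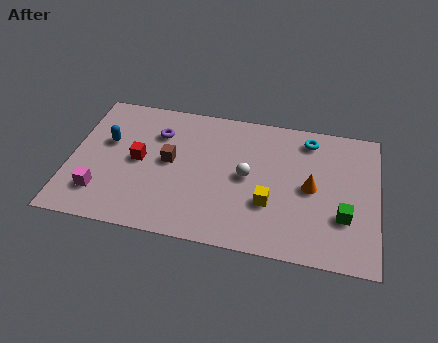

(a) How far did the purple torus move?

1.7

The purple torus was near (4.9, 6.7) before and (3.6, 5.6) after, so it travelled √(1.3² + 1.1²) ≈ 1.7 units.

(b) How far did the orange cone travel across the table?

1.8

The orange cone moved from about (11.4, 5.1) to (10.2, 3.8), a distance of √(1.2² + 1.3²) ≈ 1.8.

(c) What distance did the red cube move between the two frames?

2.4

The red cube moved from about (4.9, 2.6) to (2.9, 3.9), a distance of √(2.0² + 1.3²) ≈ 2.4.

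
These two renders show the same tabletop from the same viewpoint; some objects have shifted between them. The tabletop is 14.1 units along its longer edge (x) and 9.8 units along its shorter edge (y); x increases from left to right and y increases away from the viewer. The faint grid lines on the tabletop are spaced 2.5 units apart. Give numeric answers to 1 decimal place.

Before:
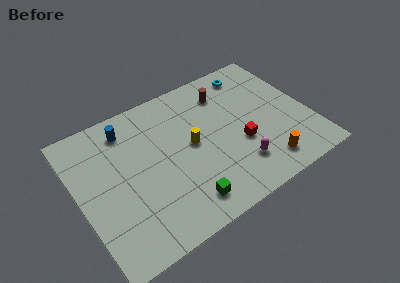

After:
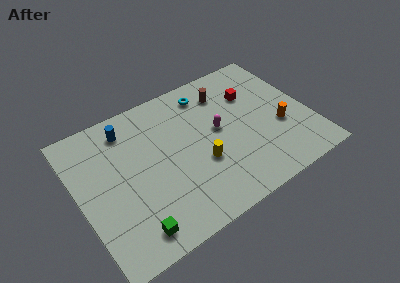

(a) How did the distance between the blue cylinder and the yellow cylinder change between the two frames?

+1.3

They were about 4.6 units apart before and 5.9 after — 1.3 units further apart.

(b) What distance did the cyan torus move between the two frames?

2.9

The cyan torus was near (11.3, 8.4) before and (8.4, 8.2) after, so it travelled √(2.9² + 0.2²) ≈ 2.9 units.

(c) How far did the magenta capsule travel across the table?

3.1

The magenta capsule was near (9.3, 2.3) before and (8.6, 5.3) after, so it travelled √(0.7² + 3.0²) ≈ 3.1 units.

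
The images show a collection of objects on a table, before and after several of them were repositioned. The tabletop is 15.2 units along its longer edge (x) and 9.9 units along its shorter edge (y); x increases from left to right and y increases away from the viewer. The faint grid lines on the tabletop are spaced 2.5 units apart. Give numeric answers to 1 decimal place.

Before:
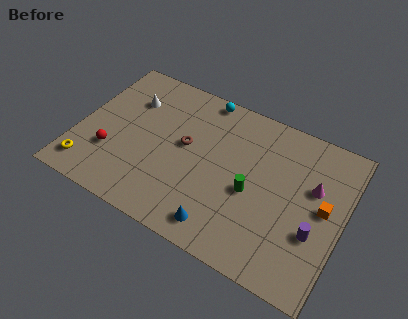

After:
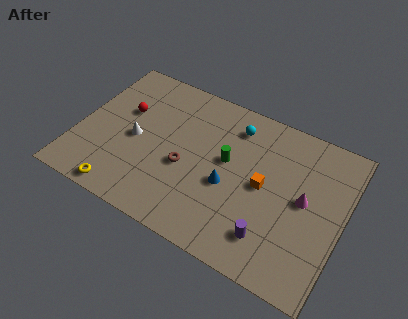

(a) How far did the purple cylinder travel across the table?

2.7

From (13.8, 3.5) to (11.5, 2.1), the purple cylinder covered √(2.3² + 1.4²) ≈ 2.7 units.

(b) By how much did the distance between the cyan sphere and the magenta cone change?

-2.2

They were about 7.4 units apart before and 5.2 after — 2.2 units closer together.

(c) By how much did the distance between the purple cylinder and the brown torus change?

-2.4

The distance was about 8.0 in the first image and 5.6 in the second, so they moved 2.4 units closer together.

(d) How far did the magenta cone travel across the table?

1.1

The magenta cone moved from about (13.4, 6.2) to (13.0, 5.2), a distance of √(0.4² + 1.0²) ≈ 1.1.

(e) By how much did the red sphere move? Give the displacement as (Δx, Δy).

(0.3, 3.1)

The red sphere was at about (2.1, 3.1) and moved to about (2.4, 6.2).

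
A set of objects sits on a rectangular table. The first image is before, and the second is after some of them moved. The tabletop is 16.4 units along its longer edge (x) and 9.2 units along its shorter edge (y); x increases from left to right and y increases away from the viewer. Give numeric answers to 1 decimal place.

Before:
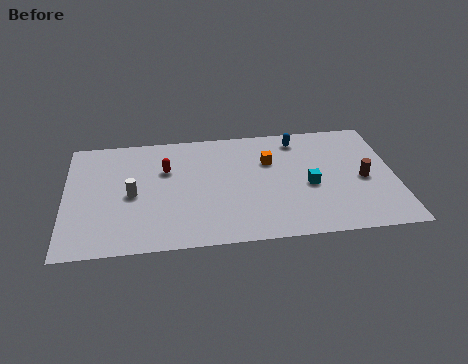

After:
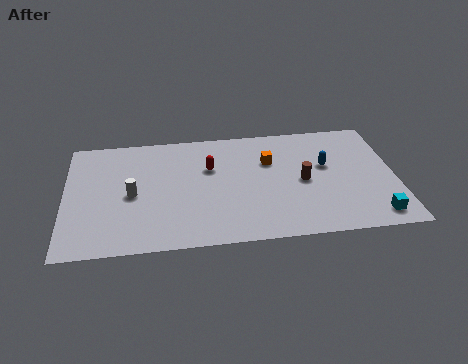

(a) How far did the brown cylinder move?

3.0

The brown cylinder was near (14.8, 4.2) before and (11.8, 4.4) after, so it travelled √(3.0² + 0.2²) ≈ 3.0 units.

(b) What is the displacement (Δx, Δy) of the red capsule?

(2.2, -0.1)

The red capsule was at about (5.0, 6.1) and moved to about (7.2, 6.0).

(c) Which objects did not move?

the orange cube and the white cylinder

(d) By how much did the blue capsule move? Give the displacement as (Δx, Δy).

(1.3, -2.3)

The blue capsule was at about (11.7, 7.8) and moved to about (13.0, 5.5).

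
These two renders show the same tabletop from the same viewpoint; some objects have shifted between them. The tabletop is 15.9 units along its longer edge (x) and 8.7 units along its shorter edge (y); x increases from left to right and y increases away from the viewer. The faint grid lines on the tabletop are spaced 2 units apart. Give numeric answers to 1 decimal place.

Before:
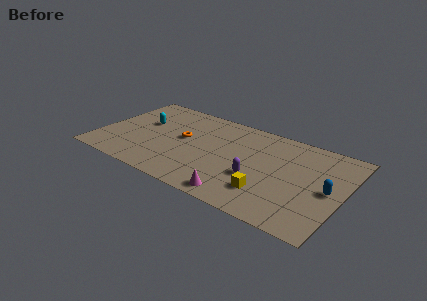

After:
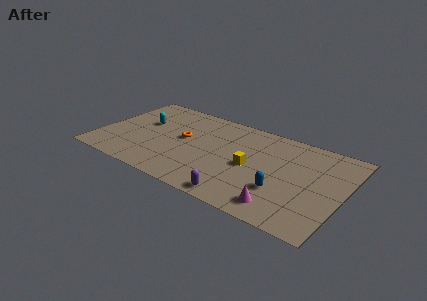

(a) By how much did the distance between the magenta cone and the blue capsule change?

-4.8

The distance was about 6.2 in the first image and 1.4 in the second, so they moved 4.8 units closer together.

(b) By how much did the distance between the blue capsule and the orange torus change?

-2.5

They were about 9.6 units apart before and 7.1 after — 2.5 units closer together.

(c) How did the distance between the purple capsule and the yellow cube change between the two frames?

+1.9

Before: roughly 1.3 units apart; after: 3.2. That's 1.9 units further apart.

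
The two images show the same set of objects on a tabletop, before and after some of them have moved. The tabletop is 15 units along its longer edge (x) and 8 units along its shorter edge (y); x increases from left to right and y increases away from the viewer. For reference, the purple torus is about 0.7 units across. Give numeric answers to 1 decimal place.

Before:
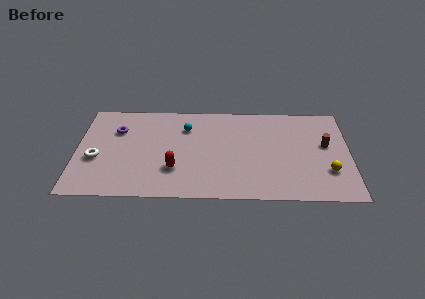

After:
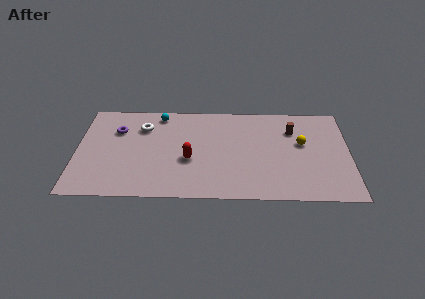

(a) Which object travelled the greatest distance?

the white torus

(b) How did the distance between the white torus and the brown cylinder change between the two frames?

-4.4

Before: roughly 12.7 units apart; after: 8.3. That's 4.4 units closer together.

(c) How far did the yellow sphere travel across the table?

2.7

The yellow sphere moved from about (13.8, 2.4) to (12.4, 4.7), a distance of √(1.4² + 2.3²) ≈ 2.7.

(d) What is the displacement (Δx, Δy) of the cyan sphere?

(-1.5, 1.1)

The cyan sphere started near (6.0, 5.9) and ended near (4.5, 7.0).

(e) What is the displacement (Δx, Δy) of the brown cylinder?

(-1.8, 1.2)

The brown cylinder started near (13.7, 4.6) and ended near (11.9, 5.8).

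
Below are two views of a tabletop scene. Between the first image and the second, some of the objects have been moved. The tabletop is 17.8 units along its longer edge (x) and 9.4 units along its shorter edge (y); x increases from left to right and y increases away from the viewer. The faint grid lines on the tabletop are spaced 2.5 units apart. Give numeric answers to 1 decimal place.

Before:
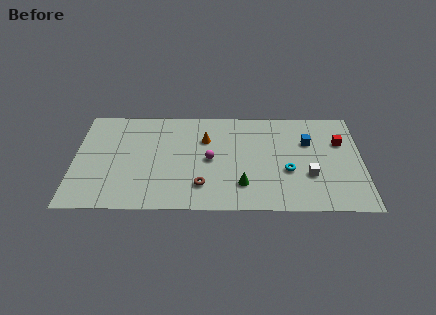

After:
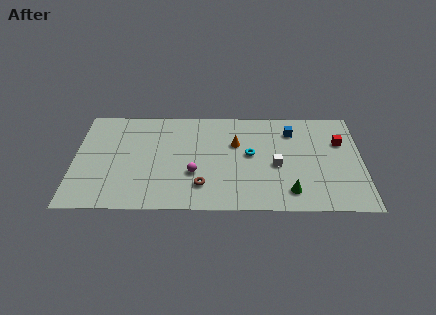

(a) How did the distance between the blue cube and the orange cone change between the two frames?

-2.7

The distance was about 6.4 in the first image and 3.7 in the second, so they moved 2.7 units closer together.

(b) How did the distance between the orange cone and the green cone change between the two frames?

+0.7

They were about 4.8 units apart before and 5.5 after — 0.7 units further apart.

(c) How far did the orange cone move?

1.9

The orange cone was near (8.1, 6.5) before and (10.0, 6.1) after, so it travelled √(1.9² + 0.4²) ≈ 1.9 units.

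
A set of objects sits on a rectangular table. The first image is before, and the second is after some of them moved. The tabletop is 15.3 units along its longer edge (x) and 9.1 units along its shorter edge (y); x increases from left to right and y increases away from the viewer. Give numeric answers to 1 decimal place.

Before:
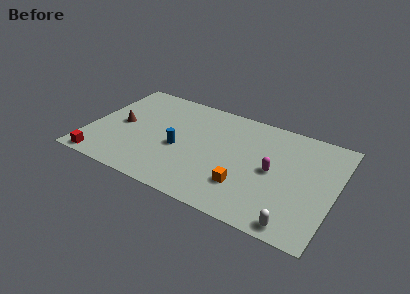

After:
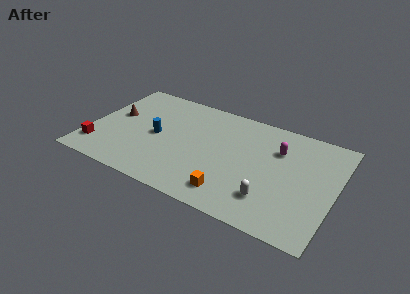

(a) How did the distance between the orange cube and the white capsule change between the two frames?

-1.3

Before: roughly 3.7 units apart; after: 2.4. That's 1.3 units closer together.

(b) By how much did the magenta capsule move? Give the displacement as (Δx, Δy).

(0.1, 1.9)

The magenta capsule started near (11.5, 4.5) and ended near (11.6, 6.4).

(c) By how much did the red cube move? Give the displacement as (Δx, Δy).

(-0.4, 1.1)

From the two frames, the red cube sits at roughly (1.2, 0.8) before and (0.8, 1.9) after.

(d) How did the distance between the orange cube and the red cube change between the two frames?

-0.5

Before: roughly 9.0 units apart; after: 8.5. That's 0.5 units closer together.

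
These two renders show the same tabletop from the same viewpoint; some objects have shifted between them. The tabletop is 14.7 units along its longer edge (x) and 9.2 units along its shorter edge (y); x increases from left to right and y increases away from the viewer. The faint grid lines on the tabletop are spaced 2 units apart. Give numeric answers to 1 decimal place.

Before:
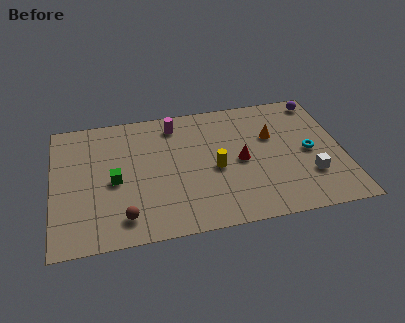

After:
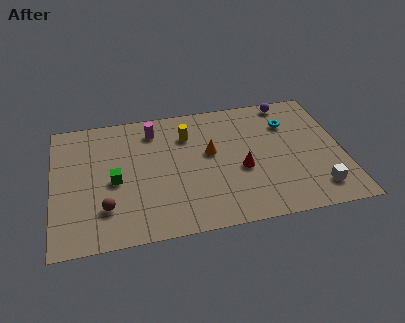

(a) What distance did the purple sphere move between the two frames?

1.6

From (13.8, 8.1) to (12.2, 8.3), the purple sphere covered √(1.6² + 0.2²) ≈ 1.6 units.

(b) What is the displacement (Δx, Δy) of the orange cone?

(-3.2, -0.6)

The orange cone was at about (11.2, 5.9) and moved to about (8.0, 5.3).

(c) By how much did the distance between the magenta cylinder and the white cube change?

+1.6

The distance was about 8.3 in the first image and 9.9 in the second, so they moved 1.6 units further apart.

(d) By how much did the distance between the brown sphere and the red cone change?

+0.4

They were about 6.6 units apart before and 7.0 after — 0.4 units further apart.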